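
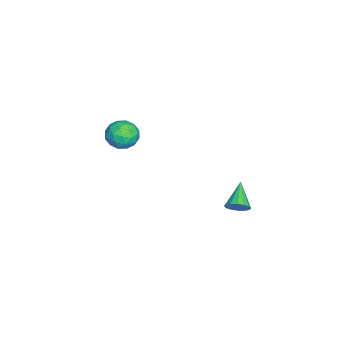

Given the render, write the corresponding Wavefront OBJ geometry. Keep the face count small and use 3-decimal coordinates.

v -2.828 -3.179 3.01
v -1.931 -3.396 3.072
v -3.129 -4.564 2.528
v -2.232 -4.781 2.59
v -2.726 -4.631 3.358
v -2.54 -3.775 3.656
v -2.52 -4.185 1.944
v -2.334 -3.329 2.242
v -1.74 -4.017 2.413
v -1.867 -4.293 3.287
v -3.193 -3.667 2.313
v -3.32 -3.943 3.187
v -2.353 -3.166 3.083
v -2.707 -4.794 2.517
v -2.997 -4.706 2.969
v -2.47 -4.834 3.005
v -2.711 -3.389 3.426
v -2.183 -3.516 3.463
v -2.651 -4.242 3.631
v -2.877 -4.444 2.137
v -2.349 -4.571 2.174
v -2.59 -3.126 2.595
v -2.063 -3.254 2.631
v -2.409 -3.718 1.969
v -1.714 -3.659 2.732
v -1.891 -4.473 2.449
v -2.06 -4.122 2.07
v -1.951 -3.619 2.244
v -1.788 -3.821 3.246
v -1.965 -4.635 2.963
v -2.256 -4.547 3.415
v -2.146 -4.044 3.589
v -1.677 -4.186 2.859
v -3.095 -3.325 2.637
v -3.272 -4.139 2.354
v -2.914 -3.916 2.011
v -2.804 -3.413 2.185
v -3.169 -3.487 3.151
v -3.346 -4.301 2.868
v -3.109 -4.341 3.356
v -3 -3.838 3.53
v -3.383 -3.774 2.741
v 3.78 2.582 3.413
v 4.11 2.6 3.937
v 2.52 2.558 4.207
v 4.057 2.908 3.862
v 3.929 3.128 3.666
v 3.762 3.202 3.403
v 3.599 3.11 3.142
v 3.485 2.876 2.954
v 3.45 2.564 2.888
v 3.503 2.257 2.964
v 3.631 2.037 3.159
v 3.798 1.963 3.423
v 3.961 2.055 3.683
v 4.075 2.288 3.872
f 1 38 17
f 38 12 41
f 17 41 6
f 38 41 17
f 1 17 13
f 17 6 18
f 13 18 2
f 17 18 13
f 1 13 22
f 13 2 23
f 22 23 8
f 13 23 22
f 1 22 34
f 22 8 37
f 34 37 11
f 22 37 34
f 1 34 38
f 34 11 42
f 38 42 12
f 34 42 38
f 2 18 29
f 18 6 32
f 29 32 10
f 18 32 29
f 6 41 19
f 41 12 40
f 19 40 5
f 41 40 19
f 12 42 39
f 42 11 35
f 39 35 3
f 42 35 39
f 11 37 36
f 37 8 24
f 36 24 7
f 37 24 36
f 8 23 28
f 23 2 25
f 28 25 9
f 23 25 28
f 4 30 16
f 30 10 31
f 16 31 5
f 30 31 16
f 4 16 14
f 16 5 15
f 14 15 3
f 16 15 14
f 4 14 21
f 14 3 20
f 21 20 7
f 14 20 21
f 4 21 26
f 21 7 27
f 26 27 9
f 21 27 26
f 4 26 30
f 26 9 33
f 30 33 10
f 26 33 30
f 5 31 19
f 31 10 32
f 19 32 6
f 31 32 19
f 3 15 39
f 15 5 40
f 39 40 12
f 15 40 39
f 7 20 36
f 20 3 35
f 36 35 11
f 20 35 36
f 9 27 28
f 27 7 24
f 28 24 8
f 27 24 28
f 10 33 29
f 33 9 25
f 29 25 2
f 33 25 29
f 44 43 46
f 44 46 45
f 46 43 47
f 46 47 45
f 47 43 48
f 47 48 45
f 48 43 49
f 48 49 45
f 49 43 50
f 49 50 45
f 50 43 51
f 50 51 45
f 51 43 52
f 51 52 45
f 52 43 53
f 52 53 45
f 53 43 54
f 53 54 45
f 54 43 55
f 54 55 45
f 55 43 56
f 55 56 45
f 56 43 44
f 56 44 45



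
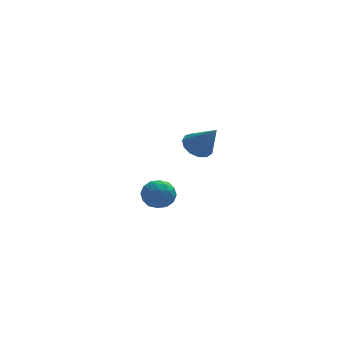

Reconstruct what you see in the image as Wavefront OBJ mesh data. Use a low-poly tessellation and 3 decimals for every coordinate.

v -1.657 2.268 -1.199
v -1.281 2.472 -0.72
v -1.379 1.288 -1
v -1.003 1.492 -0.521
v -1.641 1.532 -0.468
v -1.813 2.137 -0.591
v -0.847 1.623 -1.129
v -1.019 2.228 -1.252
v -0.781 2.073 -0.677
v -1.272 2.017 -0.268
v -1.388 1.743 -1.452
v -1.879 1.687 -1.043
v -1.493 2.456 -0.977
v -1.167 1.304 -0.743
v -1.542 1.327 -0.711
v -1.321 1.447 -0.43
v -1.806 2.259 -0.901
v -1.585 2.379 -0.619
v -1.797 1.827 -0.471
v -1.075 1.381 -1.101
v -0.854 1.501 -0.819
v -1.339 2.313 -1.29
v -1.118 2.433 -1.009
v -0.863 1.933 -1.249
v -0.979 2.341 -0.671
v -0.815 1.765 -0.554
v -0.723 1.842 -0.911
v -0.824 2.198 -0.983
v -1.267 2.308 -0.43
v -1.104 1.732 -0.313
v -1.479 1.756 -0.282
v -1.58 2.112 -0.354
v -0.973 2.074 -0.405
v -1.556 2.028 -1.407
v -1.393 1.452 -1.29
v -1.08 1.648 -1.366
v -1.181 2.004 -1.438
v -1.845 1.995 -1.166
v -1.681 1.419 -1.049
v -1.836 1.562 -0.737
v -1.937 1.918 -0.809
v -1.687 1.686 -1.315
v -0.412 -1.499 3.08
v -0.168 -1.86 2.728
v 0.112 -2.041 4
v 0.031 -1.617 2.758
v 0.089 -1.336 2.89
v -0.012 -1.107 3.082
v -0.24 -1.003 3.274
v -0.523 -1.056 3.404
v -0.77 -1.25 3.431
v -0.904 -1.522 3.346
v -0.882 -1.788 3.177
v -0.71 -1.962 2.977
v -0.444 -1.989 2.81
f 1 38 17
f 38 12 41
f 17 41 6
f 38 41 17
f 1 17 13
f 17 6 18
f 13 18 2
f 17 18 13
f 1 13 22
f 13 2 23
f 22 23 8
f 13 23 22
f 1 22 34
f 22 8 37
f 34 37 11
f 22 37 34
f 1 34 38
f 34 11 42
f 38 42 12
f 34 42 38
f 2 18 29
f 18 6 32
f 29 32 10
f 18 32 29
f 6 41 19
f 41 12 40
f 19 40 5
f 41 40 19
f 12 42 39
f 42 11 35
f 39 35 3
f 42 35 39
f 11 37 36
f 37 8 24
f 36 24 7
f 37 24 36
f 8 23 28
f 23 2 25
f 28 25 9
f 23 25 28
f 4 30 16
f 30 10 31
f 16 31 5
f 30 31 16
f 4 16 14
f 16 5 15
f 14 15 3
f 16 15 14
f 4 14 21
f 14 3 20
f 21 20 7
f 14 20 21
f 4 21 26
f 21 7 27
f 26 27 9
f 21 27 26
f 4 26 30
f 26 9 33
f 30 33 10
f 26 33 30
f 5 31 19
f 31 10 32
f 19 32 6
f 31 32 19
f 3 15 39
f 15 5 40
f 39 40 12
f 15 40 39
f 7 20 36
f 20 3 35
f 36 35 11
f 20 35 36
f 9 27 28
f 27 7 24
f 28 24 8
f 27 24 28
f 10 33 29
f 33 9 25
f 29 25 2
f 33 25 29
f 44 43 46
f 44 46 45
f 46 43 47
f 46 47 45
f 47 43 48
f 47 48 45
f 48 43 49
f 48 49 45
f 49 43 50
f 49 50 45
f 50 43 51
f 50 51 45
f 51 43 52
f 51 52 45
f 52 43 53
f 52 53 45
f 53 43 54
f 53 54 45
f 54 43 55
f 54 55 45
f 55 43 44
f 55 44 45



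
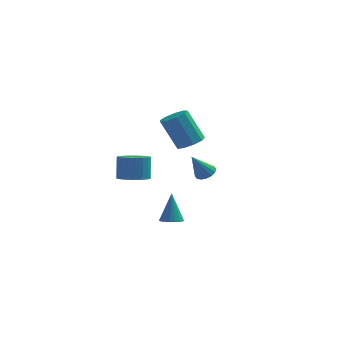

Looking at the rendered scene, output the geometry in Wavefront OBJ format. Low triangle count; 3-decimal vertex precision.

v 1.049 2.992 1.669
v 1.751 2.644 2.068
v 0.734 2.82 4.011
v 0.031 3.168 3.611
v 1.805 3.243 2.042
v 0.788 3.419 3.985
v 1.505 3.725 1.841
v 0.488 3.9 3.784
v 0.991 3.863 1.56
v -0.026 4.039 3.503
v 0.504 3.595 1.329
v -0.513 3.77 3.272
v 0.272 3.044 1.257
v -0.745 3.22 3.2
v 0.403 2.469 1.378
v -0.614 2.645 3.321
v 0.836 2.139 1.635
v -0.181 2.315 3.578
v 1.369 2.208 1.907
v 0.352 2.384 3.85
v 1.29 -3.821 -1.127
v 1.943 -3.899 -1.063
v 1.19 -3.239 0.627
v 1.919 -3.622 -1.157
v 1.77 -3.384 -1.244
v 1.527 -3.232 -1.308
v 1.237 -3.198 -1.337
v 0.957 -3.286 -1.323
v 0.743 -3.481 -1.271
v 0.638 -3.743 -1.19
v 0.662 -4.021 -1.096
v 0.81 -4.258 -1.009
v 1.054 -4.41 -0.945
v 1.344 -4.444 -0.916
v 1.624 -4.356 -0.93
v 1.837 -4.161 -0.982
v 2.853 -2.43 1.964
v 3.256 -2.082 2.301
v 2.207 -2.99 3.316
v 2.996 -1.89 2.256
v 2.698 -1.843 2.132
v 2.441 -1.954 1.964
v 2.295 -2.192 1.796
v 2.299 -2.494 1.672
v 2.451 -2.779 1.627
v 2.711 -2.97 1.672
v 3.009 -3.017 1.796
v 3.266 -2.907 1.964
v 3.412 -2.669 2.132
v 3.408 -2.367 2.256
v -0.653 -4.2 2.029
v 0.163 -4.545 2.19
v 0.088 -4.086 3.552
v -0.727 -3.74 3.391
v 0.245 -4.221 2.085
v 0.171 -3.761 3.448
v 0.191 -3.893 1.971
v 0.117 -3.433 3.334
v 0.009 -3.611 1.867
v -0.066 -3.152 3.229
v -0.274 -3.42 1.786
v -0.349 -2.961 3.149
v -0.615 -3.347 1.743
v -0.69 -2.888 3.106
v -0.962 -3.404 1.743
v -1.036 -2.945 3.106
v -1.261 -3.582 1.787
v -1.336 -3.123 3.15
v -1.468 -3.854 1.868
v -1.543 -3.395 3.23
v -1.551 -4.179 1.972
v -1.625 -3.719 3.335
v -1.497 -4.507 2.086
v -1.571 -4.047 3.449
v -1.314 -4.788 2.191
v -1.389 -4.329 3.553
v -1.031 -4.979 2.271
v -1.106 -4.52 3.634
v -0.69 -5.052 2.314
v -0.765 -4.593 3.677
v -0.344 -4.995 2.314
v -0.418 -4.536 3.677
v -0.044 -4.817 2.27
v -0.119 -4.358 3.633
f 2 1 5
f 2 5 3
f 3 5 6
f 3 6 4
f 5 1 7
f 5 7 6
f 6 7 8
f 6 8 4
f 7 1 9
f 7 9 8
f 8 9 10
f 8 10 4
f 9 1 11
f 9 11 10
f 10 11 12
f 10 12 4
f 11 1 13
f 11 13 12
f 12 13 14
f 12 14 4
f 13 1 15
f 13 15 14
f 14 15 16
f 14 16 4
f 15 1 17
f 15 17 16
f 16 17 18
f 16 18 4
f 17 1 19
f 17 19 18
f 18 19 20
f 18 20 4
f 19 1 2
f 19 2 20
f 20 2 3
f 20 3 4
f 22 21 24
f 22 24 23
f 24 21 25
f 24 25 23
f 25 21 26
f 25 26 23
f 26 21 27
f 26 27 23
f 27 21 28
f 27 28 23
f 28 21 29
f 28 29 23
f 29 21 30
f 29 30 23
f 30 21 31
f 30 31 23
f 31 21 32
f 31 32 23
f 32 21 33
f 32 33 23
f 33 21 34
f 33 34 23
f 34 21 35
f 34 35 23
f 35 21 36
f 35 36 23
f 36 21 22
f 36 22 23
f 38 37 40
f 38 40 39
f 40 37 41
f 40 41 39
f 41 37 42
f 41 42 39
f 42 37 43
f 42 43 39
f 43 37 44
f 43 44 39
f 44 37 45
f 44 45 39
f 45 37 46
f 45 46 39
f 46 37 47
f 46 47 39
f 47 37 48
f 47 48 39
f 48 37 49
f 48 49 39
f 49 37 50
f 49 50 39
f 50 37 38
f 50 38 39
f 52 51 55
f 52 55 53
f 53 55 56
f 53 56 54
f 55 51 57
f 55 57 56
f 56 57 58
f 56 58 54
f 57 51 59
f 57 59 58
f 58 59 60
f 58 60 54
f 59 51 61
f 59 61 60
f 60 61 62
f 60 62 54
f 61 51 63
f 61 63 62
f 62 63 64
f 62 64 54
f 63 51 65
f 63 65 64
f 64 65 66
f 64 66 54
f 65 51 67
f 65 67 66
f 66 67 68
f 66 68 54
f 67 51 69
f 67 69 68
f 68 69 70
f 68 70 54
f 69 51 71
f 69 71 70
f 70 71 72
f 70 72 54
f 71 51 73
f 71 73 72
f 72 73 74
f 72 74 54
f 73 51 75
f 73 75 74
f 74 75 76
f 74 76 54
f 75 51 77
f 75 77 76
f 76 77 78
f 76 78 54
f 77 51 79
f 77 79 78
f 78 79 80
f 78 80 54
f 79 51 81
f 79 81 80
f 80 81 82
f 80 82 54
f 81 51 83
f 81 83 82
f 82 83 84
f 82 84 54
f 83 51 52
f 83 52 84
f 84 52 53
f 84 53 54



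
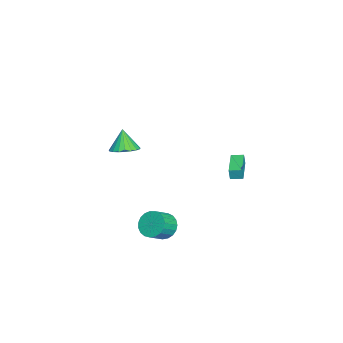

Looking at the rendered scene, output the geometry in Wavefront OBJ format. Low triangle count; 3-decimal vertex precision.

v 3.482 -0.614 -4.067
v 3.972 0.21 -4.02
v 4.868 -0.362 -3.326
v 4.378 -1.186 -3.373
v 3.738 0.235 -3.698
v 4.634 -0.338 -3.004
v 3.46 0.112 -3.439
v 4.356 -0.461 -2.745
v 3.185 -0.136 -3.289
v 4.081 -0.709 -2.595
v 2.962 -0.466 -3.274
v 3.858 -1.039 -2.58
v 2.828 -0.822 -3.395
v 3.725 -1.395 -2.701
v 2.808 -1.142 -3.633
v 3.704 -1.715 -2.939
v 2.904 -1.371 -3.946
v 3.8 -1.944 -3.252
v 3.1 -1.468 -4.28
v 3.996 -2.041 -3.586
v 3.362 -1.418 -4.577
v 4.258 -1.991 -3.883
v 3.645 -1.229 -4.786
v 4.541 -1.802 -4.092
v 3.899 -0.933 -4.87
v 4.796 -1.506 -4.176
v 4.082 -0.582 -4.816
v 4.978 -1.155 -4.122
v 4.16 -0.237 -4.632
v 5.057 -0.81 -3.938
v 4.122 0.044 -4.35
v 5.018 -0.529 -3.657
v 1.987 -3.265 1.335
v 2.493 -4.056 1.383
v 1.493 -3.495 2.765
v 2.747 -3.789 1.514
v 2.87 -3.432 1.614
v 2.84 -3.046 1.665
v 2.662 -2.697 1.66
v 2.368 -2.447 1.598
v 2.008 -2.338 1.491
v 1.645 -2.39 1.357
v 1.341 -2.593 1.219
v 1.148 -2.912 1.102
v 1.101 -3.292 1.024
v 1.207 -3.668 1
v 1.448 -3.974 1.035
v 1.782 -4.157 1.121
v 2.152 -4.186 1.244
v -4.948 2.059 -3.448
v -4.854 1.982 -2.648
v -5.016 2.872 -3.362
v -4.922 2.795 -2.561
v -2.998 2.245 -3.659
v -2.904 2.168 -2.858
v -3.066 3.058 -3.572
v -2.972 2.981 -2.772
f 2 1 5
f 2 5 3
f 3 5 6
f 3 6 4
f 5 1 7
f 5 7 6
f 6 7 8
f 6 8 4
f 7 1 9
f 7 9 8
f 8 9 10
f 8 10 4
f 9 1 11
f 9 11 10
f 10 11 12
f 10 12 4
f 11 1 13
f 11 13 12
f 12 13 14
f 12 14 4
f 13 1 15
f 13 15 14
f 14 15 16
f 14 16 4
f 15 1 17
f 15 17 16
f 16 17 18
f 16 18 4
f 17 1 19
f 17 19 18
f 18 19 20
f 18 20 4
f 19 1 21
f 19 21 20
f 20 21 22
f 20 22 4
f 21 1 23
f 21 23 22
f 22 23 24
f 22 24 4
f 23 1 25
f 23 25 24
f 24 25 26
f 24 26 4
f 25 1 27
f 25 27 26
f 26 27 28
f 26 28 4
f 27 1 29
f 27 29 28
f 28 29 30
f 28 30 4
f 29 1 31
f 29 31 30
f 30 31 32
f 30 32 4
f 31 1 2
f 31 2 32
f 32 2 3
f 32 3 4
f 34 33 36
f 34 36 35
f 36 33 37
f 36 37 35
f 37 33 38
f 37 38 35
f 38 33 39
f 38 39 35
f 39 33 40
f 39 40 35
f 40 33 41
f 40 41 35
f 41 33 42
f 41 42 35
f 42 33 43
f 42 43 35
f 43 33 44
f 43 44 35
f 44 33 45
f 44 45 35
f 45 33 46
f 45 46 35
f 46 33 47
f 46 47 35
f 47 33 48
f 47 48 35
f 48 33 49
f 48 49 35
f 49 33 34
f 49 34 35
f 51 53 50
f 54 51 50
f 50 53 52
f 52 54 50
f 51 57 53
f 55 51 54
f 55 57 51
f 53 57 52
f 56 54 52
f 52 57 56
f 56 55 54
f 57 55 56



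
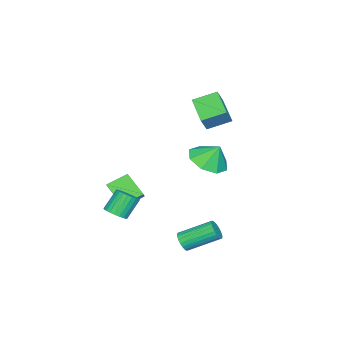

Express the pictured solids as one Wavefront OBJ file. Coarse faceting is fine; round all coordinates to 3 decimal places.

v -4.013 0.561 1.384
v -3.466 0.528 2.221
v -4.707 1.582 1.879
v -4.161 1.549 2.715
v -2.939 1.611 0.725
v -2.393 1.578 1.561
v -3.634 2.632 1.219
v -3.087 2.599 2.056
v -0.673 -1.748 -4.51
v -0.982 -2.792 -3.552
v -1.483 -1.022 -3.981
v -1.792 -2.065 -3.023
v 0.252 -1.295 -3.717
v -0.057 -2.338 -2.759
v -0.558 -0.568 -3.188
v -0.867 -1.612 -2.23
v 2.753 3.312 -3.451
v 3.153 3.297 -3.073
v 2.426 4.673 -2.251
v 2.027 4.688 -2.629
v 3.241 3.438 -3.231
v 2.515 4.814 -2.409
v 3.245 3.556 -3.426
v 2.519 4.933 -2.604
v 3.164 3.633 -3.626
v 2.438 5.009 -2.804
v 3.012 3.654 -3.795
v 2.286 5.03 -2.973
v 2.815 3.616 -3.905
v 2.089 4.992 -3.083
v 2.608 3.525 -3.937
v 1.881 4.901 -3.115
v 2.425 3.397 -3.884
v 1.699 4.774 -3.062
v 2.299 3.255 -3.757
v 1.573 4.631 -2.935
v 2.252 3.122 -3.577
v 1.526 4.499 -2.754
v 2.292 3.023 -3.375
v 1.565 4.399 -2.553
v 2.411 2.973 -3.186
v 1.685 4.349 -2.364
v 2.589 2.982 -3.043
v 1.863 4.358 -2.221
v 2.796 3.047 -2.971
v 2.07 4.424 -2.149
v 2.995 3.159 -2.981
v 2.269 4.535 -2.159
v 2.682 -0.265 -2.665
v 3.185 -0.243 -2.304
v 2.462 0.046 -1.314
v 1.958 0.025 -1.675
v 3.172 -0.014 -2.38
v 2.449 0.276 -1.39
v 3.084 0.177 -2.5
v 2.361 0.466 -1.51
v 2.935 0.301 -2.645
v 2.212 0.59 -1.655
v 2.748 0.338 -2.793
v 2.024 0.628 -1.803
v 2.55 0.284 -2.922
v 1.827 0.574 -1.931
v 2.372 0.146 -3.011
v 1.649 0.436 -2.021
v 2.242 -0.054 -3.048
v 1.519 0.235 -2.058
v 2.178 -0.286 -3.026
v 1.455 0.003 -2.036
v 2.191 -0.516 -2.95
v 1.468 -0.226 -1.96
v 2.279 -0.706 -2.83
v 1.556 -0.417 -1.84
v 2.428 -0.83 -2.685
v 1.705 -0.541 -1.695
v 2.616 -0.868 -2.537
v 1.892 -0.578 -1.547
v 2.813 -0.814 -2.409
v 2.09 -0.524 -1.418
v 2.991 -0.676 -2.319
v 2.268 -0.386 -1.329
v 3.121 -0.475 -2.282
v 2.398 -0.186 -1.292
v 0.042 3.207 0.571
v 1.087 3.386 0.558
v -0.042 3.773 1.569
v 0.667 3.974 0.19
v -0.119 4.113 0.044
v -0.81 3.722 0.208
v -1.003 3.029 0.584
v -0.583 2.441 0.952
v 0.203 2.302 1.098
v 0.895 2.693 0.934
f 2 4 1
f 5 2 1
f 1 4 3
f 3 5 1
f 2 8 4
f 6 2 5
f 6 8 2
f 4 8 3
f 7 5 3
f 3 8 7
f 7 6 5
f 8 6 7
f 10 12 9
f 13 10 9
f 9 12 11
f 11 13 9
f 10 16 12
f 14 10 13
f 14 16 10
f 12 16 11
f 15 13 11
f 11 16 15
f 15 14 13
f 16 14 15
f 18 17 21
f 18 21 19
f 19 21 22
f 19 22 20
f 21 17 23
f 21 23 22
f 22 23 24
f 22 24 20
f 23 17 25
f 23 25 24
f 24 25 26
f 24 26 20
f 25 17 27
f 25 27 26
f 26 27 28
f 26 28 20
f 27 17 29
f 27 29 28
f 28 29 30
f 28 30 20
f 29 17 31
f 29 31 30
f 30 31 32
f 30 32 20
f 31 17 33
f 31 33 32
f 32 33 34
f 32 34 20
f 33 17 35
f 33 35 34
f 34 35 36
f 34 36 20
f 35 17 37
f 35 37 36
f 36 37 38
f 36 38 20
f 37 17 39
f 37 39 38
f 38 39 40
f 38 40 20
f 39 17 41
f 39 41 40
f 40 41 42
f 40 42 20
f 41 17 43
f 41 43 42
f 42 43 44
f 42 44 20
f 43 17 45
f 43 45 44
f 44 45 46
f 44 46 20
f 45 17 47
f 45 47 46
f 46 47 48
f 46 48 20
f 47 17 18
f 47 18 48
f 48 18 19
f 48 19 20
f 50 49 53
f 50 53 51
f 51 53 54
f 51 54 52
f 53 49 55
f 53 55 54
f 54 55 56
f 54 56 52
f 55 49 57
f 55 57 56
f 56 57 58
f 56 58 52
f 57 49 59
f 57 59 58
f 58 59 60
f 58 60 52
f 59 49 61
f 59 61 60
f 60 61 62
f 60 62 52
f 61 49 63
f 61 63 62
f 62 63 64
f 62 64 52
f 63 49 65
f 63 65 64
f 64 65 66
f 64 66 52
f 65 49 67
f 65 67 66
f 66 67 68
f 66 68 52
f 67 49 69
f 67 69 68
f 68 69 70
f 68 70 52
f 69 49 71
f 69 71 70
f 70 71 72
f 70 72 52
f 71 49 73
f 71 73 72
f 72 73 74
f 72 74 52
f 73 49 75
f 73 75 74
f 74 75 76
f 74 76 52
f 75 49 77
f 75 77 76
f 76 77 78
f 76 78 52
f 77 49 79
f 77 79 78
f 78 79 80
f 78 80 52
f 79 49 81
f 79 81 80
f 80 81 82
f 80 82 52
f 81 49 50
f 81 50 82
f 82 50 51
f 82 51 52
f 84 83 86
f 84 86 85
f 86 83 87
f 86 87 85
f 87 83 88
f 87 88 85
f 88 83 89
f 88 89 85
f 89 83 90
f 89 90 85
f 90 83 91
f 90 91 85
f 91 83 92
f 91 92 85
f 92 83 84
f 92 84 85



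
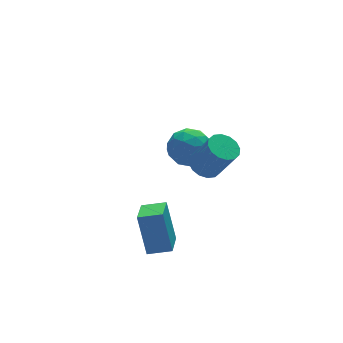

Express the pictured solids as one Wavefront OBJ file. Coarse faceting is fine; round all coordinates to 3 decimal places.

v -3.819 -4.129 -3.772
v -3.893 -3.288 -1.763
v -4.848 -3.592 -4.035
v -4.922 -2.751 -2.025
v -2.998 -2.809 -4.295
v -3.072 -1.968 -2.285
v -4.027 -2.272 -4.557
v -4.101 -1.431 -2.548
v -0.893 -1.533 -0.736
v -0.136 -1.668 -1.048
v 0.43 -2.462 0.663
v -0.327 -2.327 0.976
v -0.116 -1.276 -0.873
v 0.45 -2.07 0.839
v -0.304 -0.953 -0.661
v 0.262 -1.747 1.051
v -0.65 -0.785 -0.469
v -0.084 -1.58 1.242
v -1.061 -0.818 -0.349
v -0.495 -1.612 1.363
v -1.427 -1.043 -0.332
v -0.861 -1.837 1.38
v -1.65 -1.398 -0.423
v -1.084 -2.192 1.288
v -1.67 -1.79 -0.599
v -1.104 -2.584 1.113
v -1.482 -2.113 -0.811
v -0.916 -2.907 0.901
v -1.136 -2.28 -1.002
v -0.57 -3.075 0.709
v -0.725 -2.248 -1.123
v -0.159 -3.042 0.589
v -0.359 -2.023 -1.14
v 0.207 -2.817 0.572
v 0.49 3.446 -3.788
v 1.111 2.437 -3.878
v -0.391 2.763 -2.222
v 0.23 1.754 -2.312
v 0.778 2.765 -2.013
v 1.323 3.187 -2.981
v -0.603 2.013 -3.119
v -0.058 2.435 -4.087
v 0.436 1.552 -3.465
v 1.289 2.016 -2.781
v -0.569 3.184 -3.319
v 0.284 3.648 -2.635
v 0.878 3.001 -3.97
v -0.158 2.199 -2.13
v 0.164 2.793 -1.954
v 0.529 2.2 -2.007
v 1.003 3.442 -3.443
v 1.368 2.849 -3.496
v 1.172 3.042 -2.4
v -0.648 2.351 -2.604
v -0.283 1.758 -2.657
v 0.191 3 -4.093
v 0.556 2.407 -4.146
v -0.452 2.158 -3.7
v 0.846 1.888 -3.78
v 0.328 1.487 -2.86
v -0.162 1.639 -3.334
v 0.159 1.887 -3.903
v 1.348 2.161 -3.379
v 0.83 1.76 -2.458
v 1.152 2.354 -2.283
v 1.472 2.602 -2.852
v 0.951 1.64 -3.136
v -0.11 3.44 -3.642
v -0.628 3.039 -2.721
v -0.752 2.598 -3.248
v -0.432 2.846 -3.817
v 0.392 3.713 -3.24
v -0.126 3.312 -2.32
v 0.561 3.313 -2.197
v 0.882 3.561 -2.766
v -0.231 3.56 -2.964
f 2 4 1
f 5 2 1
f 1 4 3
f 3 5 1
f 2 8 4
f 6 2 5
f 6 8 2
f 4 8 3
f 7 5 3
f 3 8 7
f 7 6 5
f 8 6 7
f 10 9 13
f 10 13 11
f 11 13 14
f 11 14 12
f 13 9 15
f 13 15 14
f 14 15 16
f 14 16 12
f 15 9 17
f 15 17 16
f 16 17 18
f 16 18 12
f 17 9 19
f 17 19 18
f 18 19 20
f 18 20 12
f 19 9 21
f 19 21 20
f 20 21 22
f 20 22 12
f 21 9 23
f 21 23 22
f 22 23 24
f 22 24 12
f 23 9 25
f 23 25 24
f 24 25 26
f 24 26 12
f 25 9 27
f 25 27 26
f 26 27 28
f 26 28 12
f 27 9 29
f 27 29 28
f 28 29 30
f 28 30 12
f 29 9 31
f 29 31 30
f 30 31 32
f 30 32 12
f 31 9 33
f 31 33 32
f 32 33 34
f 32 34 12
f 33 9 10
f 33 10 34
f 34 10 11
f 34 11 12
f 35 72 51
f 72 46 75
f 51 75 40
f 72 75 51
f 35 51 47
f 51 40 52
f 47 52 36
f 51 52 47
f 35 47 56
f 47 36 57
f 56 57 42
f 47 57 56
f 35 56 68
f 56 42 71
f 68 71 45
f 56 71 68
f 35 68 72
f 68 45 76
f 72 76 46
f 68 76 72
f 36 52 63
f 52 40 66
f 63 66 44
f 52 66 63
f 40 75 53
f 75 46 74
f 53 74 39
f 75 74 53
f 46 76 73
f 76 45 69
f 73 69 37
f 76 69 73
f 45 71 70
f 71 42 58
f 70 58 41
f 71 58 70
f 42 57 62
f 57 36 59
f 62 59 43
f 57 59 62
f 38 64 50
f 64 44 65
f 50 65 39
f 64 65 50
f 38 50 48
f 50 39 49
f 48 49 37
f 50 49 48
f 38 48 55
f 48 37 54
f 55 54 41
f 48 54 55
f 38 55 60
f 55 41 61
f 60 61 43
f 55 61 60
f 38 60 64
f 60 43 67
f 64 67 44
f 60 67 64
f 39 65 53
f 65 44 66
f 53 66 40
f 65 66 53
f 37 49 73
f 49 39 74
f 73 74 46
f 49 74 73
f 41 54 70
f 54 37 69
f 70 69 45
f 54 69 70
f 43 61 62
f 61 41 58
f 62 58 42
f 61 58 62
f 44 67 63
f 67 43 59
f 63 59 36
f 67 59 63



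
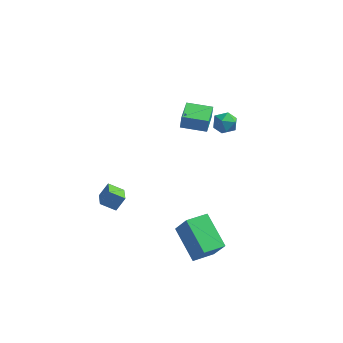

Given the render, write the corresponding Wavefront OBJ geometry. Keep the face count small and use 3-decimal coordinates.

v -1 1.958 -0.322
v -0.943 2.058 0.51
v -1.21 3.475 -0.489
v -1.153 3.575 0.344
v 0.453 2.145 -0.444
v 0.51 2.245 0.389
v 0.243 3.662 -0.61
v 0.3 3.762 0.222
v 1.189 1.088 1.462
v 1.844 1.383 1.257
v 1.736 0.497 2.363
v 2.391 0.792 2.158
v 1.863 1.227 2.455
v 1.524 1.592 1.899
v 2.056 0.288 1.721
v 1.717 0.653 1.165
v 2.379 0.888 1.417
v 2.26 1.469 1.871
v 1.32 0.411 1.749
v 1.201 0.992 2.203
v -3.72 -3.216 -2.986
v -3.34 -2.81 -2.215
v -4.119 -2.28 -3.282
v -3.74 -1.874 -2.511
v -2.9 -3.026 -3.489
v -2.521 -2.62 -2.718
v -3.3 -2.09 -3.785
v -2.92 -1.684 -3.014
v 1.857 -4.724 -4.631
v 0.49 -3.438 -3.582
v 2.673 -3.704 -4.818
v 1.305 -2.418 -3.77
v 2.555 -5.042 -3.33
v 1.187 -3.756 -2.282
v 3.37 -4.022 -3.518
v 2.003 -2.736 -2.469
f 2 4 1
f 5 2 1
f 1 4 3
f 3 5 1
f 2 8 4
f 6 2 5
f 6 8 2
f 4 8 3
f 7 5 3
f 3 8 7
f 7 6 5
f 8 6 7
f 9 20 14
f 9 14 10
f 9 10 16
f 9 16 19
f 9 19 20
f 10 14 18
f 14 20 13
f 20 19 11
f 19 16 15
f 16 10 17
f 12 18 13
f 12 13 11
f 12 11 15
f 12 15 17
f 12 17 18
f 13 18 14
f 11 13 20
f 15 11 19
f 17 15 16
f 18 17 10
f 22 24 21
f 25 22 21
f 21 24 23
f 23 25 21
f 22 28 24
f 26 22 25
f 26 28 22
f 24 28 23
f 27 25 23
f 23 28 27
f 27 26 25
f 28 26 27
f 30 32 29
f 33 30 29
f 29 32 31
f 31 33 29
f 30 36 32
f 34 30 33
f 34 36 30
f 32 36 31
f 35 33 31
f 31 36 35
f 35 34 33
f 36 34 35



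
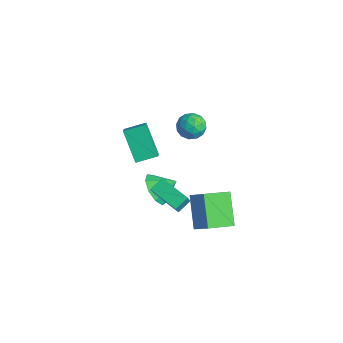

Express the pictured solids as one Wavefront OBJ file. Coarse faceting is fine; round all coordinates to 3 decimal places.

v 0.827 -1.682 -2.456
v 1.829 -1.503 -1.51
v 1.014 -0.239 -2.927
v 2.016 -0.059 -1.981
v 2.164 -2.281 -3.759
v 3.166 -2.101 -2.813
v 2.351 -0.837 -4.23
v 3.353 -0.658 -3.284
v 1.674 -4.301 0.112
v 1.989 -4.654 0.889
v 1.561 -3.561 0.494
v 1.876 -3.915 1.271
v 3.224 -3.845 -0.311
v 3.539 -4.199 0.466
v 3.111 -3.106 0.071
v 3.426 -3.459 0.848
v 0.283 -3.309 -1.506
v 1.094 -3.848 -1.395
v 0.777 -2.431 -0.854
v 1.144 -3.468 -1.945
v 0.791 -3.014 -2.29
v 0.2 -2.698 -2.267
v -0.352 -2.668 -1.888
v -0.607 -2.938 -1.33
v -0.446 -3.382 -0.854
v 0.056 -3.791 -0.683
v 0.664 -3.975 -0.897
v -2.855 1.428 -1.668
v -2.252 1.23 -1.115
v -3.528 0.29 -1.345
v -2.925 0.092 -0.792
v -3.434 0.745 -0.643
v -3.018 1.449 -0.843
v -2.762 0.071 -1.617
v -2.346 0.775 -1.817
v -2.196 0.391 -1.084
v -2.61 0.807 -0.482
v -3.17 0.713 -1.978
v -3.584 1.129 -1.376
v -2.494 1.429 -1.42
v -3.286 0.091 -1.04
v -3.584 0.475 -0.952
v -3.23 0.359 -0.628
v -2.944 1.558 -1.26
v -2.59 1.441 -0.935
v -3.285 1.156 -0.658
v -3.19 0.079 -1.525
v -2.836 -0.038 -1.2
v -2.55 1.161 -1.832
v -2.196 1.045 -1.508
v -2.495 0.364 -1.802
v -2.107 0.819 -1.077
v -2.503 0.15 -0.886
v -2.407 0.138 -1.371
v -2.162 0.552 -1.489
v -2.351 1.064 -0.723
v -2.746 0.395 -0.533
v -3.045 0.779 -0.445
v -2.801 1.193 -0.563
v -2.317 0.571 -0.704
v -3.034 1.125 -1.927
v -3.429 0.456 -1.737
v -2.979 0.327 -1.897
v -2.735 0.741 -2.015
v -3.277 1.37 -1.574
v -3.673 0.701 -1.383
v -3.618 0.968 -0.971
v -3.373 1.382 -1.089
v -3.463 0.949 -1.756
v -4.883 -2.098 -1.668
v -4.203 -2.538 -1.016
v -4.47 -0.994 -1.354
v -3.79 -1.434 -0.702
v -3.53 -2.186 -3.138
v -2.85 -2.626 -2.486
v -3.117 -1.082 -2.824
v -2.437 -1.522 -2.172
f 2 4 1
f 5 2 1
f 1 4 3
f 3 5 1
f 2 8 4
f 6 2 5
f 6 8 2
f 4 8 3
f 7 5 3
f 3 8 7
f 7 6 5
f 8 6 7
f 10 12 9
f 13 10 9
f 9 12 11
f 11 13 9
f 10 16 12
f 14 10 13
f 14 16 10
f 12 16 11
f 15 13 11
f 11 16 15
f 15 14 13
f 16 14 15
f 18 17 20
f 18 20 19
f 20 17 21
f 20 21 19
f 21 17 22
f 21 22 19
f 22 17 23
f 22 23 19
f 23 17 24
f 23 24 19
f 24 17 25
f 24 25 19
f 25 17 26
f 25 26 19
f 26 17 27
f 26 27 19
f 27 17 18
f 27 18 19
f 28 65 44
f 65 39 68
f 44 68 33
f 65 68 44
f 28 44 40
f 44 33 45
f 40 45 29
f 44 45 40
f 28 40 49
f 40 29 50
f 49 50 35
f 40 50 49
f 28 49 61
f 49 35 64
f 61 64 38
f 49 64 61
f 28 61 65
f 61 38 69
f 65 69 39
f 61 69 65
f 29 45 56
f 45 33 59
f 56 59 37
f 45 59 56
f 33 68 46
f 68 39 67
f 46 67 32
f 68 67 46
f 39 69 66
f 69 38 62
f 66 62 30
f 69 62 66
f 38 64 63
f 64 35 51
f 63 51 34
f 64 51 63
f 35 50 55
f 50 29 52
f 55 52 36
f 50 52 55
f 31 57 43
f 57 37 58
f 43 58 32
f 57 58 43
f 31 43 41
f 43 32 42
f 41 42 30
f 43 42 41
f 31 41 48
f 41 30 47
f 48 47 34
f 41 47 48
f 31 48 53
f 48 34 54
f 53 54 36
f 48 54 53
f 31 53 57
f 53 36 60
f 57 60 37
f 53 60 57
f 32 58 46
f 58 37 59
f 46 59 33
f 58 59 46
f 30 42 66
f 42 32 67
f 66 67 39
f 42 67 66
f 34 47 63
f 47 30 62
f 63 62 38
f 47 62 63
f 36 54 55
f 54 34 51
f 55 51 35
f 54 51 55
f 37 60 56
f 60 36 52
f 56 52 29
f 60 52 56
f 71 73 70
f 74 71 70
f 70 73 72
f 72 74 70
f 71 77 73
f 75 71 74
f 75 77 71
f 73 77 72
f 76 74 72
f 72 77 76
f 76 75 74
f 77 75 76



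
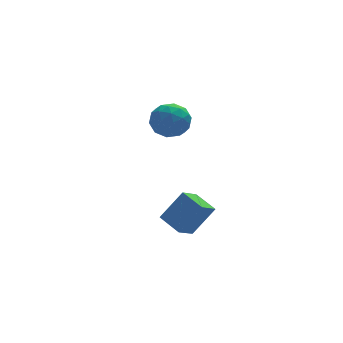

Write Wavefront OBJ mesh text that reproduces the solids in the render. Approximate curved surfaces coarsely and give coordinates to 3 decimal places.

v 1.565 -1.952 -1.824
v 2.406 -1.909 -0.744
v 1.144 -1.083 -1.53
v 1.985 -1.04 -0.45
v 2.215 -1.46 -2.35
v 3.056 -1.417 -1.27
v 1.794 -0.591 -2.056
v 2.635 -0.548 -0.976
v 2.232 3.571 0.261
v 2.955 3.971 0.349
v 2.725 2.529 0.951
v 3.448 2.929 1.039
v 2.771 3.202 1.436
v 2.467 3.847 1.009
v 3.213 2.653 0.291
v 2.909 3.298 -0.136
v 3.562 3.404 0.368
v 3.288 3.743 1.075
v 2.392 2.757 0.225
v 2.118 3.096 0.932
v 2.551 3.863 0.244
v 3.129 2.637 1.056
v 2.732 2.798 1.289
v 3.157 3.033 1.341
v 2.263 3.79 0.632
v 2.688 4.025 0.684
v 2.58 3.573 1.323
v 2.992 2.475 0.616
v 3.417 2.71 0.668
v 2.523 3.467 -0.041
v 2.948 3.702 0.011
v 3.1 2.927 -0.023
v 3.332 3.764 0.307
v 3.621 3.151 0.713
v 3.484 2.99 0.273
v 3.305 3.368 0.022
v 3.171 3.964 0.723
v 3.461 3.351 1.128
v 3.063 3.512 1.361
v 2.884 3.89 1.11
v 3.528 3.63 0.734
v 2.219 3.149 0.172
v 2.509 2.536 0.577
v 2.796 2.61 0.19
v 2.617 2.988 -0.061
v 2.059 3.349 0.587
v 2.348 2.736 0.993
v 2.375 3.132 1.278
v 2.196 3.51 1.027
v 2.152 2.87 0.566
f 2 4 1
f 5 2 1
f 1 4 3
f 3 5 1
f 2 8 4
f 6 2 5
f 6 8 2
f 4 8 3
f 7 5 3
f 3 8 7
f 7 6 5
f 8 6 7
f 9 46 25
f 46 20 49
f 25 49 14
f 46 49 25
f 9 25 21
f 25 14 26
f 21 26 10
f 25 26 21
f 9 21 30
f 21 10 31
f 30 31 16
f 21 31 30
f 9 30 42
f 30 16 45
f 42 45 19
f 30 45 42
f 9 42 46
f 42 19 50
f 46 50 20
f 42 50 46
f 10 26 37
f 26 14 40
f 37 40 18
f 26 40 37
f 14 49 27
f 49 20 48
f 27 48 13
f 49 48 27
f 20 50 47
f 50 19 43
f 47 43 11
f 50 43 47
f 19 45 44
f 45 16 32
f 44 32 15
f 45 32 44
f 16 31 36
f 31 10 33
f 36 33 17
f 31 33 36
f 12 38 24
f 38 18 39
f 24 39 13
f 38 39 24
f 12 24 22
f 24 13 23
f 22 23 11
f 24 23 22
f 12 22 29
f 22 11 28
f 29 28 15
f 22 28 29
f 12 29 34
f 29 15 35
f 34 35 17
f 29 35 34
f 12 34 38
f 34 17 41
f 38 41 18
f 34 41 38
f 13 39 27
f 39 18 40
f 27 40 14
f 39 40 27
f 11 23 47
f 23 13 48
f 47 48 20
f 23 48 47
f 15 28 44
f 28 11 43
f 44 43 19
f 28 43 44
f 17 35 36
f 35 15 32
f 36 32 16
f 35 32 36
f 18 41 37
f 41 17 33
f 37 33 10
f 41 33 37



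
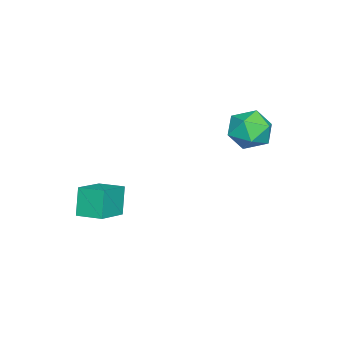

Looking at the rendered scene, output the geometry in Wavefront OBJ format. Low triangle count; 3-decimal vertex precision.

v -0.691 -1.088 -3.221
v -1.202 -1.166 -2.039
v -0.512 -0.023 -3.073
v -1.022 -0.101 -1.891
v 0.682 -1.399 -2.649
v 0.172 -1.477 -1.467
v 0.862 -0.334 -2.501
v 0.351 -0.412 -1.319
v -3.517 4.693 0.757
v -2.861 4.19 0.216
v -4.639 3.61 0.404
v -3.983 3.107 -0.137
v -3.89 3.141 0.846
v -3.196 3.81 1.064
v -4.304 3.99 -0.444
v -3.61 4.659 -0.226
v -3.347 3.756 -0.527
v -3.091 3.231 0.271
v -4.409 4.569 0.349
v -4.153 4.044 1.147
f 2 4 1
f 5 2 1
f 1 4 3
f 3 5 1
f 2 8 4
f 6 2 5
f 6 8 2
f 4 8 3
f 7 5 3
f 3 8 7
f 7 6 5
f 8 6 7
f 9 20 14
f 9 14 10
f 9 10 16
f 9 16 19
f 9 19 20
f 10 14 18
f 14 20 13
f 20 19 11
f 19 16 15
f 16 10 17
f 12 18 13
f 12 13 11
f 12 11 15
f 12 15 17
f 12 17 18
f 13 18 14
f 11 13 20
f 15 11 19
f 17 15 16
f 18 17 10



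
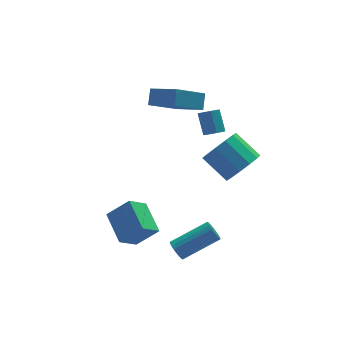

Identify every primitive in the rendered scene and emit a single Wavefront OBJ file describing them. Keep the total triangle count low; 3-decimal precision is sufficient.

v 1.503 -1.412 2.228
v 2.059 -1.708 3.056
v 1.273 -0.605 3.979
v 0.717 -0.308 3.152
v 2.362 -1.278 2.799
v 1.576 -0.174 3.723
v 2.392 -0.889 2.361
v 1.606 0.214 3.285
v 2.14 -0.667 1.881
v 1.354 0.437 2.805
v 1.686 -0.681 1.511
v 0.9 0.422 2.435
v 1.174 -0.927 1.369
v 0.387 0.176 2.293
v 0.766 -1.327 1.5
v -0.02 -0.224 2.423
v 0.592 -1.754 1.862
v -0.194 -0.65 2.785
v 0.708 -2.072 2.34
v -0.079 -0.969 3.264
v 1.076 -2.181 2.783
v 0.289 -1.077 3.707
v 1.579 -2.045 3.05
v 0.793 -0.941 3.973
v 1.446 2.416 1.625
v 1.985 2.399 1.647
v 1.974 3.228 2.596
v 1.434 3.244 2.575
v 1.846 2.691 1.39
v 1.834 3.52 2.339
v 1.472 2.822 1.271
v 1.461 3.651 2.22
v 1.083 2.715 1.36
v 1.072 3.544 2.309
v 0.906 2.432 1.604
v 0.895 3.261 2.553
v 1.046 2.14 1.861
v 1.034 2.969 2.81
v 1.419 2.009 1.98
v 1.408 2.838 2.929
v 1.808 2.116 1.891
v 1.797 2.945 2.84
v -3.425 -0.801 -2.581
v -4.345 -1.192 -1.749
v -3.555 0.829 -1.958
v -4.474 0.438 -1.126
v -2.406 -1.098 -1.594
v -3.325 -1.489 -0.762
v -2.535 0.532 -0.971
v -3.455 0.141 -0.139
v -1.528 3.32 3.763
v -1.241 3.897 4.434
v 0.014 3.786 2.701
v 0.301 4.363 3.372
v -0.641 2.037 4.488
v -0.354 2.614 5.159
v 0.901 2.503 3.426
v 1.188 3.08 4.097
v -2.072 -2.588 -1.775
v -1.84 -2.393 -2.234
v -0.036 -2.356 -1.304
v -0.268 -2.552 -0.845
v -1.9 -2.201 -2.125
v -0.095 -2.164 -1.195
v -1.989 -2.076 -1.956
v -0.185 -2.039 -1.026
v -2.093 -2.039 -1.756
v -0.289 -2.002 -0.826
v -2.194 -2.098 -1.559
v -0.389 -2.061 -0.629
v -2.273 -2.241 -1.399
v -0.469 -2.204 -0.469
v -2.318 -2.444 -1.304
v -0.513 -2.408 -0.374
v -2.32 -2.673 -1.291
v -0.516 -2.636 -0.361
v -2.279 -2.886 -1.362
v -0.475 -2.85 -0.432
v -2.203 -3.049 -1.504
v -0.399 -3.012 -0.574
v -2.104 -3.131 -1.692
v -0.299 -3.095 -0.762
v -1.999 -3.12 -1.896
v -0.195 -3.083 -0.966
v -1.907 -3.017 -2.078
v -0.103 -2.98 -1.148
v -1.844 -2.84 -2.208
v -0.04 -2.803 -1.278
v -1.82 -2.619 -2.263
v -0.016 -2.582 -1.333
f 2 1 5
f 2 5 3
f 3 5 6
f 3 6 4
f 5 1 7
f 5 7 6
f 6 7 8
f 6 8 4
f 7 1 9
f 7 9 8
f 8 9 10
f 8 10 4
f 9 1 11
f 9 11 10
f 10 11 12
f 10 12 4
f 11 1 13
f 11 13 12
f 12 13 14
f 12 14 4
f 13 1 15
f 13 15 14
f 14 15 16
f 14 16 4
f 15 1 17
f 15 17 16
f 16 17 18
f 16 18 4
f 17 1 19
f 17 19 18
f 18 19 20
f 18 20 4
f 19 1 21
f 19 21 20
f 20 21 22
f 20 22 4
f 21 1 23
f 21 23 22
f 22 23 24
f 22 24 4
f 23 1 2
f 23 2 24
f 24 2 3
f 24 3 4
f 26 25 29
f 26 29 27
f 27 29 30
f 27 30 28
f 29 25 31
f 29 31 30
f 30 31 32
f 30 32 28
f 31 25 33
f 31 33 32
f 32 33 34
f 32 34 28
f 33 25 35
f 33 35 34
f 34 35 36
f 34 36 28
f 35 25 37
f 35 37 36
f 36 37 38
f 36 38 28
f 37 25 39
f 37 39 38
f 38 39 40
f 38 40 28
f 39 25 41
f 39 41 40
f 40 41 42
f 40 42 28
f 41 25 26
f 41 26 42
f 42 26 27
f 42 27 28
f 44 46 43
f 47 44 43
f 43 46 45
f 45 47 43
f 44 50 46
f 48 44 47
f 48 50 44
f 46 50 45
f 49 47 45
f 45 50 49
f 49 48 47
f 50 48 49
f 52 54 51
f 55 52 51
f 51 54 53
f 53 55 51
f 52 58 54
f 56 52 55
f 56 58 52
f 54 58 53
f 57 55 53
f 53 58 57
f 57 56 55
f 58 56 57
f 60 59 63
f 60 63 61
f 61 63 64
f 61 64 62
f 63 59 65
f 63 65 64
f 64 65 66
f 64 66 62
f 65 59 67
f 65 67 66
f 66 67 68
f 66 68 62
f 67 59 69
f 67 69 68
f 68 69 70
f 68 70 62
f 69 59 71
f 69 71 70
f 70 71 72
f 70 72 62
f 71 59 73
f 71 73 72
f 72 73 74
f 72 74 62
f 73 59 75
f 73 75 74
f 74 75 76
f 74 76 62
f 75 59 77
f 75 77 76
f 76 77 78
f 76 78 62
f 77 59 79
f 77 79 78
f 78 79 80
f 78 80 62
f 79 59 81
f 79 81 80
f 80 81 82
f 80 82 62
f 81 59 83
f 81 83 82
f 82 83 84
f 82 84 62
f 83 59 85
f 83 85 84
f 84 85 86
f 84 86 62
f 85 59 87
f 85 87 86
f 86 87 88
f 86 88 62
f 87 59 89
f 87 89 88
f 88 89 90
f 88 90 62
f 89 59 60
f 89 60 90
f 90 60 61
f 90 61 62



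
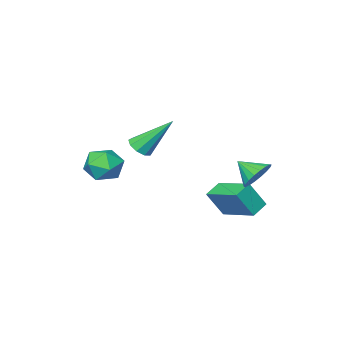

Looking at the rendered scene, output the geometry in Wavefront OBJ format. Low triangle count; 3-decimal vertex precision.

v -3.541 2.025 -4.05
v -4.366 1.835 -3.665
v -3.699 3.926 -3.45
v -4.524 3.736 -3.065
v -2.876 1.684 -2.795
v -3.701 1.494 -2.41
v -3.034 3.585 -2.195
v -3.859 3.395 -1.81
v -0.607 0.025 0.023
v -0.129 0.451 0.031
v -1.573 1.075 1.657
v -0.445 0.585 -0.241
v -0.836 0.456 -0.39
v -1.12 0.126 -0.346
v -1.164 -0.252 -0.129
v -0.947 -0.5 0.159
v -0.571 -0.503 0.383
v -0.212 -0.259 0.439
v -0.037 0.118 0.3
v -3.91 3.892 -1.169
v -3.15 4.247 -1.12
v -3.53 2.988 -0.531
v -3.326 4.384 -0.82
v -3.618 4.425 -0.59
v -3.967 4.359 -0.474
v -4.305 4.201 -0.496
v -4.565 3.982 -0.652
v -4.695 3.745 -0.91
v -4.67 3.537 -1.219
v -4.494 3.399 -1.519
v -4.202 3.359 -1.749
v -3.853 3.424 -1.865
v -3.515 3.582 -1.843
v -3.255 3.801 -1.687
v -3.125 4.038 -1.429
v -0.857 -1.949 -1.83
v -0.295 -1.196 -2.168
v 0.355 -2.424 -0.872
v 0.917 -1.671 -1.21
v 0.124 -1.482 -0.633
v -0.626 -1.189 -1.225
v 0.686 -2.431 -1.815
v -0.064 -2.138 -2.407
v 0.658 -1.494 -2.158
v 0.311 -0.907 -1.428
v -0.251 -2.713 -1.612
v -0.598 -2.126 -0.882
f 2 4 1
f 5 2 1
f 1 4 3
f 3 5 1
f 2 8 4
f 6 2 5
f 6 8 2
f 4 8 3
f 7 5 3
f 3 8 7
f 7 6 5
f 8 6 7
f 10 9 12
f 10 12 11
f 12 9 13
f 12 13 11
f 13 9 14
f 13 14 11
f 14 9 15
f 14 15 11
f 15 9 16
f 15 16 11
f 16 9 17
f 16 17 11
f 17 9 18
f 17 18 11
f 18 9 19
f 18 19 11
f 19 9 10
f 19 10 11
f 21 20 23
f 21 23 22
f 23 20 24
f 23 24 22
f 24 20 25
f 24 25 22
f 25 20 26
f 25 26 22
f 26 20 27
f 26 27 22
f 27 20 28
f 27 28 22
f 28 20 29
f 28 29 22
f 29 20 30
f 29 30 22
f 30 20 31
f 30 31 22
f 31 20 32
f 31 32 22
f 32 20 33
f 32 33 22
f 33 20 34
f 33 34 22
f 34 20 35
f 34 35 22
f 35 20 21
f 35 21 22
f 36 47 41
f 36 41 37
f 36 37 43
f 36 43 46
f 36 46 47
f 37 41 45
f 41 47 40
f 47 46 38
f 46 43 42
f 43 37 44
f 39 45 40
f 39 40 38
f 39 38 42
f 39 42 44
f 39 44 45
f 40 45 41
f 38 40 47
f 42 38 46
f 44 42 43
f 45 44 37



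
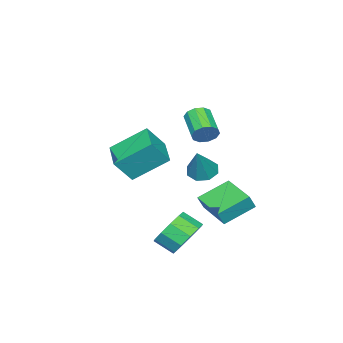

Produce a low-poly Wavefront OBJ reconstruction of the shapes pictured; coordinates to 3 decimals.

v 3.034 3.587 -3.306
v 3.682 4.122 -2.71
v 3.874 3.228 -2.118
v 3.226 2.693 -2.714
v 3.099 4.165 -2.456
v 3.292 3.271 -1.863
v 2.492 3.987 -2.527
v 2.685 3.093 -1.934
v 2.092 3.657 -2.895
v 2.285 2.762 -2.302
v 2.051 3.3 -3.42
v 2.244 2.405 -2.828
v 2.386 3.052 -3.902
v 2.578 2.158 -3.31
v 2.968 3.009 -4.157
v 3.161 2.115 -3.564
v 3.575 3.187 -4.086
v 3.768 2.293 -3.493
v 3.975 3.518 -3.718
v 4.168 2.623 -3.125
v 4.016 3.875 -3.192
v 4.209 2.98 -2.6
v -2.548 2.434 -2.883
v -2.169 2.331 -2.129
v -1.643 4.112 -3.109
v -1.264 4.009 -2.355
v -1.216 1.611 -3.665
v -0.837 1.508 -2.911
v -0.311 3.289 -3.891
v 0.068 3.186 -3.137
v 0.065 0.358 0.538
v 0.777 -0.127 1.655
v 1.276 1.455 0.243
v 1.987 0.97 1.359
v 1.013 -1.01 -0.659
v 1.724 -1.495 0.457
v 2.223 0.087 -0.955
v 2.935 -0.398 0.162
v -2.305 0.824 -1.885
v -1.747 0.341 -2.136
v -1.355 1.136 -0.375
v -1.655 0.905 -2.31
v -1.944 1.422 -2.234
v -2.445 1.589 -1.954
v -2.863 1.308 -1.633
v -2.954 0.744 -1.46
v -2.665 0.227 -1.535
v -2.165 0.06 -1.815
v 0.923 3.076 2.097
v 1.417 2.846 2.433
v 0.531 1.854 3.059
v 0.037 2.084 2.723
v 1.247 3.133 2.646
v 0.361 2.141 3.272
v 0.953 3.398 2.649
v 0.067 2.406 3.276
v 0.648 3.539 2.442
v -0.238 2.548 3.068
v 0.448 3.504 2.103
v -0.438 2.512 2.729
v 0.429 3.306 1.761
v -0.457 2.314 2.387
v 0.599 3.019 1.548
v -0.287 2.027 2.174
v 0.893 2.754 1.544
v 0.007 1.762 2.171
v 1.198 2.612 1.752
v 0.312 1.621 2.378
v 1.398 2.648 2.091
v 0.512 1.656 2.717
f 2 1 5
f 2 5 3
f 3 5 6
f 3 6 4
f 5 1 7
f 5 7 6
f 6 7 8
f 6 8 4
f 7 1 9
f 7 9 8
f 8 9 10
f 8 10 4
f 9 1 11
f 9 11 10
f 10 11 12
f 10 12 4
f 11 1 13
f 11 13 12
f 12 13 14
f 12 14 4
f 13 1 15
f 13 15 14
f 14 15 16
f 14 16 4
f 15 1 17
f 15 17 16
f 16 17 18
f 16 18 4
f 17 1 19
f 17 19 18
f 18 19 20
f 18 20 4
f 19 1 21
f 19 21 20
f 20 21 22
f 20 22 4
f 21 1 2
f 21 2 22
f 22 2 3
f 22 3 4
f 24 26 23
f 27 24 23
f 23 26 25
f 25 27 23
f 24 30 26
f 28 24 27
f 28 30 24
f 26 30 25
f 29 27 25
f 25 30 29
f 29 28 27
f 30 28 29
f 32 34 31
f 35 32 31
f 31 34 33
f 33 35 31
f 32 38 34
f 36 32 35
f 36 38 32
f 34 38 33
f 37 35 33
f 33 38 37
f 37 36 35
f 38 36 37
f 40 39 42
f 40 42 41
f 42 39 43
f 42 43 41
f 43 39 44
f 43 44 41
f 44 39 45
f 44 45 41
f 45 39 46
f 45 46 41
f 46 39 47
f 46 47 41
f 47 39 48
f 47 48 41
f 48 39 40
f 48 40 41
f 50 49 53
f 50 53 51
f 51 53 54
f 51 54 52
f 53 49 55
f 53 55 54
f 54 55 56
f 54 56 52
f 55 49 57
f 55 57 56
f 56 57 58
f 56 58 52
f 57 49 59
f 57 59 58
f 58 59 60
f 58 60 52
f 59 49 61
f 59 61 60
f 60 61 62
f 60 62 52
f 61 49 63
f 61 63 62
f 62 63 64
f 62 64 52
f 63 49 65
f 63 65 64
f 64 65 66
f 64 66 52
f 65 49 67
f 65 67 66
f 66 67 68
f 66 68 52
f 67 49 69
f 67 69 68
f 68 69 70
f 68 70 52
f 69 49 50
f 69 50 70
f 70 50 51
f 70 51 52



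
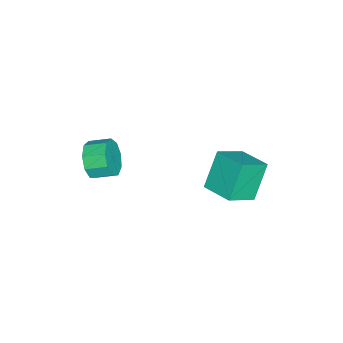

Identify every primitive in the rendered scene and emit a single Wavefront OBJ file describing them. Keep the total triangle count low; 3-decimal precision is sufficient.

v -0.176 2.458 1.729
v 0.944 1.625 2.609
v 0.599 3.814 2.028
v 1.719 2.981 2.908
v 0.901 2.199 0.112
v 2.021 1.366 0.992
v 1.676 3.555 0.411
v 2.796 2.722 1.291
v 3.954 -3.104 3.529
v 4.489 -3.277 4.282
v 4.32 -2.31 4.625
v 3.786 -2.136 3.871
v 4.851 -3.045 3.805
v 4.683 -2.078 4.147
v 4.794 -2.841 3.198
v 4.625 -1.873 3.54
v 4.343 -2.759 2.746
v 4.175 -1.792 3.088
v 3.711 -2.839 2.66
v 3.543 -1.871 3.003
v 3.193 -3.043 2.981
v 3.024 -2.075 3.323
v 3.03 -3.275 3.558
v 2.862 -2.307 3.901
v 3.3 -3.427 4.122
v 3.132 -2.46 4.464
v 3.876 -3.428 4.408
v 3.708 -2.461 4.75
f 2 4 1
f 5 2 1
f 1 4 3
f 3 5 1
f 2 8 4
f 6 2 5
f 6 8 2
f 4 8 3
f 7 5 3
f 3 8 7
f 7 6 5
f 8 6 7
f 10 9 13
f 10 13 11
f 11 13 14
f 11 14 12
f 13 9 15
f 13 15 14
f 14 15 16
f 14 16 12
f 15 9 17
f 15 17 16
f 16 17 18
f 16 18 12
f 17 9 19
f 17 19 18
f 18 19 20
f 18 20 12
f 19 9 21
f 19 21 20
f 20 21 22
f 20 22 12
f 21 9 23
f 21 23 22
f 22 23 24
f 22 24 12
f 23 9 25
f 23 25 24
f 24 25 26
f 24 26 12
f 25 9 27
f 25 27 26
f 26 27 28
f 26 28 12
f 27 9 10
f 27 10 28
f 28 10 11
f 28 11 12



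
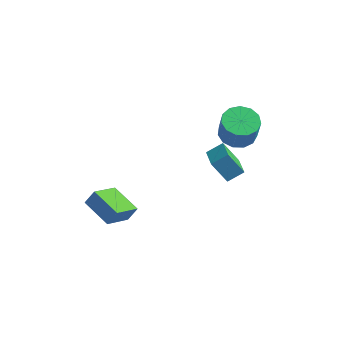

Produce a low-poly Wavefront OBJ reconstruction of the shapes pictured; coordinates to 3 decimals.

v -3.787 -2.728 -4.437
v -3.946 -4.407 -3.478
v -3.44 -2.304 -3.637
v -3.599 -3.983 -2.678
v -2.001 -3.197 -4.962
v -2.16 -4.876 -4.003
v -1.654 -2.773 -4.162
v -1.813 -4.452 -3.203
v -0.041 1.551 -1.819
v 0.566 2.284 -1.267
v 0.792 1.885 -3.179
v 1.399 2.618 -2.628
v 0.961 0.462 -1.472
v 1.568 1.195 -0.921
v 1.794 0.796 -2.833
v 2.401 1.529 -2.281
v 0.988 3.092 -0.797
v 1.543 4.029 -0.745
v 1.947 3.704 0.79
v 1.392 2.768 0.737
v 0.97 4.158 -0.567
v 1.373 3.833 0.968
v 0.402 3.948 -0.462
v 0.805 3.623 1.073
v 0.02 3.467 -0.464
v 0.424 3.142 1.071
v -0.054 2.866 -0.571
v 0.35 2.542 0.964
v 0.203 2.338 -0.751
v 0.606 2.013 0.784
v 0.709 2.049 -0.945
v 1.112 1.724 0.59
v 1.304 2.091 -1.092
v 1.707 1.767 0.443
v 1.798 2.452 -1.146
v 2.202 2.127 0.389
v 2.036 3.015 -1.089
v 2.439 2.69 0.446
v 1.941 3.603 -0.94
v 2.344 3.278 0.595
f 2 4 1
f 5 2 1
f 1 4 3
f 3 5 1
f 2 8 4
f 6 2 5
f 6 8 2
f 4 8 3
f 7 5 3
f 3 8 7
f 7 6 5
f 8 6 7
f 10 12 9
f 13 10 9
f 9 12 11
f 11 13 9
f 10 16 12
f 14 10 13
f 14 16 10
f 12 16 11
f 15 13 11
f 11 16 15
f 15 14 13
f 16 14 15
f 18 17 21
f 18 21 19
f 19 21 22
f 19 22 20
f 21 17 23
f 21 23 22
f 22 23 24
f 22 24 20
f 23 17 25
f 23 25 24
f 24 25 26
f 24 26 20
f 25 17 27
f 25 27 26
f 26 27 28
f 26 28 20
f 27 17 29
f 27 29 28
f 28 29 30
f 28 30 20
f 29 17 31
f 29 31 30
f 30 31 32
f 30 32 20
f 31 17 33
f 31 33 32
f 32 33 34
f 32 34 20
f 33 17 35
f 33 35 34
f 34 35 36
f 34 36 20
f 35 17 37
f 35 37 36
f 36 37 38
f 36 38 20
f 37 17 39
f 37 39 38
f 38 39 40
f 38 40 20
f 39 17 18
f 39 18 40
f 40 18 19
f 40 19 20



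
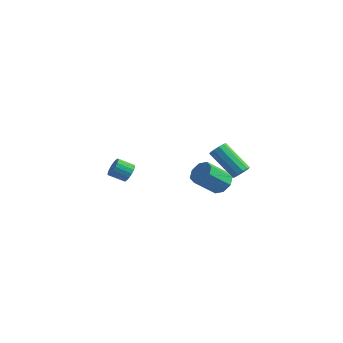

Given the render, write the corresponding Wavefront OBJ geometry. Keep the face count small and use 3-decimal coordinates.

v -3.577 1.925 -2.247
v -3.143 1.577 -1.95
v -3.889 1.068 -1.456
v -4.323 1.415 -1.753
v -3.177 1.796 -1.777
v -3.924 1.286 -1.283
v -3.291 2.039 -1.698
v -4.037 1.53 -1.203
v -3.461 2.26 -1.727
v -4.207 1.751 -1.232
v -3.654 2.415 -1.859
v -4.4 1.906 -1.365
v -3.832 2.472 -2.068
v -4.578 1.963 -1.574
v -3.959 2.421 -2.313
v -4.705 1.912 -1.818
v -4.011 2.272 -2.544
v -4.757 1.763 -2.05
v -3.976 2.054 -2.717
v -4.723 1.544 -2.223
v -3.863 1.81 -2.797
v -4.609 1.301 -2.302
v -3.693 1.589 -2.768
v -4.439 1.08 -2.273
v -3.5 1.434 -2.635
v -4.246 0.925 -2.141
v -3.322 1.377 -2.426
v -4.068 0.868 -1.932
v -3.195 1.428 -2.182
v -3.941 0.919 -1.687
v 3.515 0.506 0.205
v 4.02 0.739 0.709
v 3.409 -0.292 1.798
v 2.905 -0.526 1.295
v 3.535 1.045 0.726
v 2.924 0.014 1.816
v 3.038 1.035 0.438
v 2.427 0.004 1.528
v 2.821 0.715 0.014
v 2.21 -0.316 1.104
v 3.011 0.272 -0.298
v 2.4 -0.759 0.791
v 3.496 -0.034 -0.316
v 2.885 -1.065 0.774
v 3.993 -0.024 -0.028
v 3.382 -1.055 1.062
v 4.21 0.296 0.396
v 3.599 -0.735 1.486
v 2.485 3.877 -1.018
v 2.846 3.91 -0.577
v 1.236 3.976 0.738
v 0.875 3.943 0.298
v 2.773 4.238 -0.683
v 1.163 4.304 0.632
v 2.59 4.428 -0.917
v 0.98 4.494 0.398
v 2.367 4.408 -1.189
v 0.757 4.474 0.126
v 2.189 4.184 -1.395
v 0.579 4.25 -0.08
v 2.124 3.844 -1.458
v 0.514 3.91 -0.143
v 2.197 3.516 -1.352
v 0.587 3.582 -0.037
v 2.38 3.326 -1.118
v 0.77 3.392 0.197
v 2.603 3.346 -0.846
v 0.993 3.412 0.469
v 2.781 3.57 -0.64
v 1.171 3.636 0.675
f 2 1 5
f 2 5 3
f 3 5 6
f 3 6 4
f 5 1 7
f 5 7 6
f 6 7 8
f 6 8 4
f 7 1 9
f 7 9 8
f 8 9 10
f 8 10 4
f 9 1 11
f 9 11 10
f 10 11 12
f 10 12 4
f 11 1 13
f 11 13 12
f 12 13 14
f 12 14 4
f 13 1 15
f 13 15 14
f 14 15 16
f 14 16 4
f 15 1 17
f 15 17 16
f 16 17 18
f 16 18 4
f 17 1 19
f 17 19 18
f 18 19 20
f 18 20 4
f 19 1 21
f 19 21 20
f 20 21 22
f 20 22 4
f 21 1 23
f 21 23 22
f 22 23 24
f 22 24 4
f 23 1 25
f 23 25 24
f 24 25 26
f 24 26 4
f 25 1 27
f 25 27 26
f 26 27 28
f 26 28 4
f 27 1 29
f 27 29 28
f 28 29 30
f 28 30 4
f 29 1 2
f 29 2 30
f 30 2 3
f 30 3 4
f 32 31 35
f 32 35 33
f 33 35 36
f 33 36 34
f 35 31 37
f 35 37 36
f 36 37 38
f 36 38 34
f 37 31 39
f 37 39 38
f 38 39 40
f 38 40 34
f 39 31 41
f 39 41 40
f 40 41 42
f 40 42 34
f 41 31 43
f 41 43 42
f 42 43 44
f 42 44 34
f 43 31 45
f 43 45 44
f 44 45 46
f 44 46 34
f 45 31 47
f 45 47 46
f 46 47 48
f 46 48 34
f 47 31 32
f 47 32 48
f 48 32 33
f 48 33 34
f 50 49 53
f 50 53 51
f 51 53 54
f 51 54 52
f 53 49 55
f 53 55 54
f 54 55 56
f 54 56 52
f 55 49 57
f 55 57 56
f 56 57 58
f 56 58 52
f 57 49 59
f 57 59 58
f 58 59 60
f 58 60 52
f 59 49 61
f 59 61 60
f 60 61 62
f 60 62 52
f 61 49 63
f 61 63 62
f 62 63 64
f 62 64 52
f 63 49 65
f 63 65 64
f 64 65 66
f 64 66 52
f 65 49 67
f 65 67 66
f 66 67 68
f 66 68 52
f 67 49 69
f 67 69 68
f 68 69 70
f 68 70 52
f 69 49 50
f 69 50 70
f 70 50 51
f 70 51 52



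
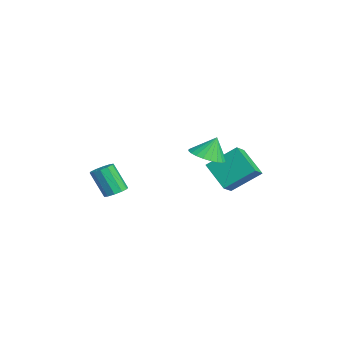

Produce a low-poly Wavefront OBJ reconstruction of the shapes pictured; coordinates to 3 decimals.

v -1.849 -3.128 -4.259
v -1.253 -2.87 -3.947
v -1.795 -3.593 -2.31
v -2.391 -3.852 -2.621
v -1.571 -2.56 -3.915
v -2.113 -3.283 -2.278
v -1.994 -2.467 -4.014
v -2.536 -3.19 -2.377
v -2.363 -2.626 -4.207
v -2.904 -3.35 -2.57
v -2.535 -2.978 -4.419
v -3.076 -3.701 -2.782
v -2.445 -3.387 -4.57
v -2.987 -4.11 -2.933
v -2.127 -3.697 -4.602
v -2.669 -4.42 -2.965
v -1.704 -3.79 -4.503
v -2.246 -4.513 -2.866
v -1.336 -3.63 -4.31
v -1.877 -4.354 -2.673
v -1.164 -3.279 -4.098
v -1.705 -4.002 -2.461
v 0.806 1.446 -0.641
v 1.594 2.147 -0.873
v 0.714 1.974 0.641
v 1.253 2.366 -0.988
v 0.844 2.445 -1.05
v 0.429 2.372 -1.049
v 0.071 2.158 -0.987
v -0.174 1.836 -0.872
v -0.271 1.454 -0.722
v -0.203 1.071 -0.56
v 0.018 0.745 -0.41
v 0.359 0.526 -0.295
v 0.769 0.447 -0.233
v 1.184 0.52 -0.233
v 1.541 0.734 -0.296
v 1.787 1.057 -0.41
v 1.883 1.439 -0.56
v 1.816 1.822 -0.723
v -1.105 2.076 -2.376
v -0.893 3.722 -1.072
v 0.306 2.831 -3.559
v 0.519 4.476 -2.255
v -0.359 1.544 -1.825
v -0.146 3.189 -0.521
v 1.053 2.298 -3.008
v 1.265 3.944 -1.704
f 2 1 5
f 2 5 3
f 3 5 6
f 3 6 4
f 5 1 7
f 5 7 6
f 6 7 8
f 6 8 4
f 7 1 9
f 7 9 8
f 8 9 10
f 8 10 4
f 9 1 11
f 9 11 10
f 10 11 12
f 10 12 4
f 11 1 13
f 11 13 12
f 12 13 14
f 12 14 4
f 13 1 15
f 13 15 14
f 14 15 16
f 14 16 4
f 15 1 17
f 15 17 16
f 16 17 18
f 16 18 4
f 17 1 19
f 17 19 18
f 18 19 20
f 18 20 4
f 19 1 21
f 19 21 20
f 20 21 22
f 20 22 4
f 21 1 2
f 21 2 22
f 22 2 3
f 22 3 4
f 24 23 26
f 24 26 25
f 26 23 27
f 26 27 25
f 27 23 28
f 27 28 25
f 28 23 29
f 28 29 25
f 29 23 30
f 29 30 25
f 30 23 31
f 30 31 25
f 31 23 32
f 31 32 25
f 32 23 33
f 32 33 25
f 33 23 34
f 33 34 25
f 34 23 35
f 34 35 25
f 35 23 36
f 35 36 25
f 36 23 37
f 36 37 25
f 37 23 38
f 37 38 25
f 38 23 39
f 38 39 25
f 39 23 40
f 39 40 25
f 40 23 24
f 40 24 25
f 42 44 41
f 45 42 41
f 41 44 43
f 43 45 41
f 42 48 44
f 46 42 45
f 46 48 42
f 44 48 43
f 47 45 43
f 43 48 47
f 47 46 45
f 48 46 47



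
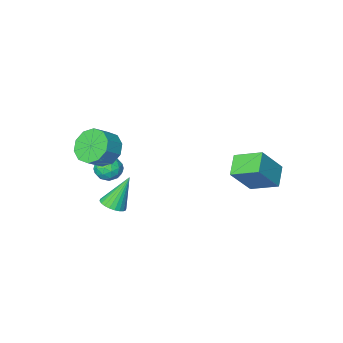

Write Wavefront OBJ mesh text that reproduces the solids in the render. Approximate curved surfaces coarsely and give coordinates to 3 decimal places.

v 3.16 -3.154 1.143
v 3.743 -3.851 0.559
v 4.643 -3.662 1.232
v 4.06 -2.966 1.817
v 3.816 -3.244 0.29
v 4.717 -3.056 0.964
v 3.639 -2.603 0.348
v 4.54 -2.415 1.021
v 3.279 -2.172 0.709
v 4.179 -1.984 1.383
v 2.873 -2.117 1.236
v 3.774 -1.929 1.91
v 2.577 -2.458 1.728
v 3.477 -2.269 2.401
v 2.503 -3.064 1.996
v 3.404 -2.876 2.67
v 2.68 -3.705 1.939
v 3.581 -3.517 2.612
v 3.041 -4.136 1.577
v 3.941 -3.948 2.251
v 3.446 -4.191 1.05
v 4.347 -4.003 1.724
v -2.357 1.887 0.639
v -3.185 3.108 1.258
v -1.605 2.725 -0.01
v -2.433 3.947 0.61
v -1.127 1.953 2.15
v -1.955 3.175 2.77
v -0.375 2.792 1.502
v -1.203 4.013 2.121
v 3.092 -2.037 -0.082
v 3.729 -2.388 -0.414
v 2.651 -3.192 0.294
v 3.288 -3.543 -0.038
v 3.377 -3.089 0.613
v 3.649 -2.375 0.381
v 2.731 -3.205 -0.501
v 3.003 -2.491 -0.733
v 3.505 -3.11 -0.673
v 3.904 -3.038 0.015
v 2.476 -2.542 -0.135
v 2.875 -2.47 0.553
v 3.449 -2.111 -0.281
v 2.931 -3.469 0.161
v 2.983 -3.202 0.544
v 3.357 -3.408 0.349
v 3.402 -2.103 0.186
v 3.776 -2.309 -0.009
v 3.57 -2.721 0.595
v 2.604 -3.271 -0.111
v 2.978 -3.477 -0.306
v 3.023 -2.172 -0.469
v 3.397 -2.378 -0.664
v 2.81 -2.859 -0.715
v 3.692 -2.742 -0.629
v 3.433 -3.421 -0.407
v 3.105 -3.222 -0.679
v 3.265 -2.802 -0.816
v 3.926 -2.699 -0.224
v 3.667 -3.379 -0.003
v 3.72 -3.111 0.38
v 3.88 -2.692 0.243
v 3.795 -3.124 -0.376
v 2.713 -2.201 -0.117
v 2.454 -2.881 0.104
v 2.5 -2.888 -0.363
v 2.66 -2.469 -0.5
v 2.947 -2.159 0.287
v 2.688 -2.838 0.509
v 3.115 -2.778 0.696
v 3.275 -2.358 0.559
v 2.585 -2.456 0.256
v 4.358 -0.264 -0.799
v 4.833 0.221 -0.59
v 3.482 -0.156 0.939
v 4.636 0.382 -0.7
v 4.396 0.445 -0.824
v 4.151 0.399 -0.945
v 3.937 0.253 -1.043
v 3.788 0.028 -1.105
v 3.725 -0.241 -1.12
v 3.759 -0.514 -1.086
v 3.883 -0.749 -1.009
v 4.081 -0.91 -0.899
v 4.32 -0.972 -0.775
v 4.565 -0.927 -0.654
v 4.779 -0.781 -0.555
v 4.928 -0.556 -0.494
v 4.991 -0.287 -0.479
v 4.958 -0.014 -0.513
f 2 1 5
f 2 5 3
f 3 5 6
f 3 6 4
f 5 1 7
f 5 7 6
f 6 7 8
f 6 8 4
f 7 1 9
f 7 9 8
f 8 9 10
f 8 10 4
f 9 1 11
f 9 11 10
f 10 11 12
f 10 12 4
f 11 1 13
f 11 13 12
f 12 13 14
f 12 14 4
f 13 1 15
f 13 15 14
f 14 15 16
f 14 16 4
f 15 1 17
f 15 17 16
f 16 17 18
f 16 18 4
f 17 1 19
f 17 19 18
f 18 19 20
f 18 20 4
f 19 1 21
f 19 21 20
f 20 21 22
f 20 22 4
f 21 1 2
f 21 2 22
f 22 2 3
f 22 3 4
f 24 26 23
f 27 24 23
f 23 26 25
f 25 27 23
f 24 30 26
f 28 24 27
f 28 30 24
f 26 30 25
f 29 27 25
f 25 30 29
f 29 28 27
f 30 28 29
f 31 68 47
f 68 42 71
f 47 71 36
f 68 71 47
f 31 47 43
f 47 36 48
f 43 48 32
f 47 48 43
f 31 43 52
f 43 32 53
f 52 53 38
f 43 53 52
f 31 52 64
f 52 38 67
f 64 67 41
f 52 67 64
f 31 64 68
f 64 41 72
f 68 72 42
f 64 72 68
f 32 48 59
f 48 36 62
f 59 62 40
f 48 62 59
f 36 71 49
f 71 42 70
f 49 70 35
f 71 70 49
f 42 72 69
f 72 41 65
f 69 65 33
f 72 65 69
f 41 67 66
f 67 38 54
f 66 54 37
f 67 54 66
f 38 53 58
f 53 32 55
f 58 55 39
f 53 55 58
f 34 60 46
f 60 40 61
f 46 61 35
f 60 61 46
f 34 46 44
f 46 35 45
f 44 45 33
f 46 45 44
f 34 44 51
f 44 33 50
f 51 50 37
f 44 50 51
f 34 51 56
f 51 37 57
f 56 57 39
f 51 57 56
f 34 56 60
f 56 39 63
f 60 63 40
f 56 63 60
f 35 61 49
f 61 40 62
f 49 62 36
f 61 62 49
f 33 45 69
f 45 35 70
f 69 70 42
f 45 70 69
f 37 50 66
f 50 33 65
f 66 65 41
f 50 65 66
f 39 57 58
f 57 37 54
f 58 54 38
f 57 54 58
f 40 63 59
f 63 39 55
f 59 55 32
f 63 55 59
f 74 73 76
f 74 76 75
f 76 73 77
f 76 77 75
f 77 73 78
f 77 78 75
f 78 73 79
f 78 79 75
f 79 73 80
f 79 80 75
f 80 73 81
f 80 81 75
f 81 73 82
f 81 82 75
f 82 73 83
f 82 83 75
f 83 73 84
f 83 84 75
f 84 73 85
f 84 85 75
f 85 73 86
f 85 86 75
f 86 73 87
f 86 87 75
f 87 73 88
f 87 88 75
f 88 73 89
f 88 89 75
f 89 73 90
f 89 90 75
f 90 73 74
f 90 74 75



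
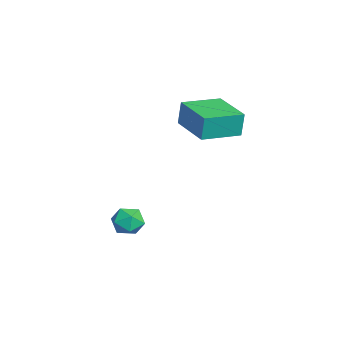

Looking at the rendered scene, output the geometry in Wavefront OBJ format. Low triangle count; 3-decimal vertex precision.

v 0.847 -0.57 -2.103
v 1.378 -0.83 -2.523
v 1.082 -1.39 -1.297
v 1.613 -1.65 -1.717
v 1.685 -1 -1.403
v 1.539 -0.493 -1.901
v 0.921 -1.727 -1.919
v 0.775 -1.22 -2.417
v 1.424 -1.545 -2.409
v 1.896 -1.096 -2.09
v 0.564 -1.124 -1.73
v 1.036 -0.675 -1.411
v 0.144 0.898 2.704
v 0.136 1.014 3.788
v -0.485 2.468 2.531
v -0.494 2.583 3.615
v 1.854 1.577 2.645
v 1.845 1.692 3.729
v 1.224 3.146 2.472
v 1.216 3.262 3.556
f 1 12 6
f 1 6 2
f 1 2 8
f 1 8 11
f 1 11 12
f 2 6 10
f 6 12 5
f 12 11 3
f 11 8 7
f 8 2 9
f 4 10 5
f 4 5 3
f 4 3 7
f 4 7 9
f 4 9 10
f 5 10 6
f 3 5 12
f 7 3 11
f 9 7 8
f 10 9 2
f 14 16 13
f 17 14 13
f 13 16 15
f 15 17 13
f 14 20 16
f 18 14 17
f 18 20 14
f 16 20 15
f 19 17 15
f 15 20 19
f 19 18 17
f 20 18 19



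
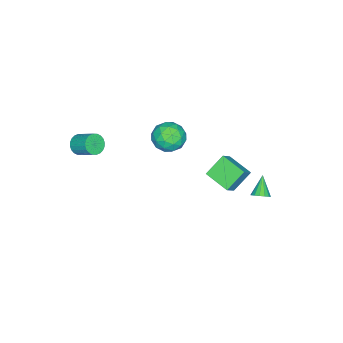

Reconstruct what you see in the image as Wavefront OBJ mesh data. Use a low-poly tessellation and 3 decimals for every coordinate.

v -0.154 0.195 2.067
v 0.331 0.655 2.866
v -0.311 -1.215 2.974
v 0.174 -0.755 3.773
v -0.779 -0.445 3.494
v -0.683 0.427 2.933
v 0.703 -0.987 2.907
v 0.799 -0.115 2.346
v 0.86 -0.076 3.384
v -0.056 0.26 3.747
v 0.076 -0.82 2.093
v -0.84 -0.484 2.456
v 0.102 0.549 2.387
v -0.082 -1.109 3.453
v -0.642 -0.926 3.289
v -0.358 -0.656 3.759
v -0.494 0.415 2.427
v -0.209 0.685 2.896
v -0.861 0.039 3.265
v 0.229 -1.245 2.944
v 0.514 -0.975 3.413
v 0.378 0.096 2.081
v 0.662 0.366 2.551
v 0.881 -0.599 2.575
v 0.698 0.39 3.161
v 0.606 -0.439 3.694
v 0.917 -0.575 3.185
v 0.974 -0.063 2.855
v 0.16 0.587 3.374
v 0.068 -0.242 3.908
v -0.493 -0.06 3.744
v -0.436 0.453 3.414
v 0.471 0.157 3.679
v -0.048 -0.318 1.932
v -0.14 -1.147 2.466
v 0.456 -1.013 2.426
v 0.513 -0.5 2.096
v -0.586 -0.121 2.146
v -0.678 -0.95 2.679
v -0.954 -0.497 2.985
v -0.897 0.015 2.655
v -0.451 -0.717 2.161
v -3.119 3.924 -3.453
v -2.876 4.291 -3.076
v -4.061 3.576 -2.507
v -3.082 4.454 -3.221
v -3.298 4.475 -3.429
v -3.465 4.348 -3.643
v -3.54 4.107 -3.806
v -3.502 3.817 -3.875
v -3.361 3.556 -3.83
v -3.155 3.393 -3.685
v -2.94 3.373 -3.477
v -2.772 3.5 -3.263
v -2.697 3.74 -3.1
v -2.735 4.03 -3.031
v 3.024 -4.125 3.094
v 3.36 -3.849 2.585
v 3.571 -2.758 3.316
v 3.236 -3.035 3.826
v 3.117 -3.768 2.535
v 3.328 -2.677 3.266
v 2.859 -3.742 2.57
v 3.07 -2.651 3.302
v 2.626 -3.774 2.685
v 2.838 -2.683 3.417
v 2.455 -3.86 2.863
v 2.666 -2.769 3.594
v 2.369 -3.986 3.075
v 2.581 -2.895 3.807
v 2.384 -4.133 3.291
v 2.595 -3.043 4.022
v 2.496 -4.279 3.476
v 2.707 -3.189 4.208
v 2.689 -4.402 3.604
v 2.9 -3.311 4.335
v 2.932 -4.483 3.654
v 3.143 -3.392 4.385
v 3.19 -4.509 3.618
v 3.401 -3.418 4.35
v 3.422 -4.477 3.503
v 3.634 -3.386 4.235
v 3.594 -4.391 3.326
v 3.805 -3.3 4.057
v 3.679 -4.265 3.113
v 3.891 -3.174 3.845
v 3.665 -4.117 2.898
v 3.876 -3.027 3.629
v 3.553 -3.971 2.712
v 3.764 -2.881 3.444
v 0.645 2.763 1.543
v -0.319 3.282 2.539
v 1.044 4.233 1.164
v 0.08 4.752 2.16
v 1.46 2.748 2.34
v 0.496 3.267 3.336
v 1.859 4.218 1.961
v 0.895 4.737 2.957
f 1 38 17
f 38 12 41
f 17 41 6
f 38 41 17
f 1 17 13
f 17 6 18
f 13 18 2
f 17 18 13
f 1 13 22
f 13 2 23
f 22 23 8
f 13 23 22
f 1 22 34
f 22 8 37
f 34 37 11
f 22 37 34
f 1 34 38
f 34 11 42
f 38 42 12
f 34 42 38
f 2 18 29
f 18 6 32
f 29 32 10
f 18 32 29
f 6 41 19
f 41 12 40
f 19 40 5
f 41 40 19
f 12 42 39
f 42 11 35
f 39 35 3
f 42 35 39
f 11 37 36
f 37 8 24
f 36 24 7
f 37 24 36
f 8 23 28
f 23 2 25
f 28 25 9
f 23 25 28
f 4 30 16
f 30 10 31
f 16 31 5
f 30 31 16
f 4 16 14
f 16 5 15
f 14 15 3
f 16 15 14
f 4 14 21
f 14 3 20
f 21 20 7
f 14 20 21
f 4 21 26
f 21 7 27
f 26 27 9
f 21 27 26
f 4 26 30
f 26 9 33
f 30 33 10
f 26 33 30
f 5 31 19
f 31 10 32
f 19 32 6
f 31 32 19
f 3 15 39
f 15 5 40
f 39 40 12
f 15 40 39
f 7 20 36
f 20 3 35
f 36 35 11
f 20 35 36
f 9 27 28
f 27 7 24
f 28 24 8
f 27 24 28
f 10 33 29
f 33 9 25
f 29 25 2
f 33 25 29
f 44 43 46
f 44 46 45
f 46 43 47
f 46 47 45
f 47 43 48
f 47 48 45
f 48 43 49
f 48 49 45
f 49 43 50
f 49 50 45
f 50 43 51
f 50 51 45
f 51 43 52
f 51 52 45
f 52 43 53
f 52 53 45
f 53 43 54
f 53 54 45
f 54 43 55
f 54 55 45
f 55 43 56
f 55 56 45
f 56 43 44
f 56 44 45
f 58 57 61
f 58 61 59
f 59 61 62
f 59 62 60
f 61 57 63
f 61 63 62
f 62 63 64
f 62 64 60
f 63 57 65
f 63 65 64
f 64 65 66
f 64 66 60
f 65 57 67
f 65 67 66
f 66 67 68
f 66 68 60
f 67 57 69
f 67 69 68
f 68 69 70
f 68 70 60
f 69 57 71
f 69 71 70
f 70 71 72
f 70 72 60
f 71 57 73
f 71 73 72
f 72 73 74
f 72 74 60
f 73 57 75
f 73 75 74
f 74 75 76
f 74 76 60
f 75 57 77
f 75 77 76
f 76 77 78
f 76 78 60
f 77 57 79
f 77 79 78
f 78 79 80
f 78 80 60
f 79 57 81
f 79 81 80
f 80 81 82
f 80 82 60
f 81 57 83
f 81 83 82
f 82 83 84
f 82 84 60
f 83 57 85
f 83 85 84
f 84 85 86
f 84 86 60
f 85 57 87
f 85 87 86
f 86 87 88
f 86 88 60
f 87 57 89
f 87 89 88
f 88 89 90
f 88 90 60
f 89 57 58
f 89 58 90
f 90 58 59
f 90 59 60
f 92 94 91
f 95 92 91
f 91 94 93
f 93 95 91
f 92 98 94
f 96 92 95
f 96 98 92
f 94 98 93
f 97 95 93
f 93 98 97
f 97 96 95
f 98 96 97



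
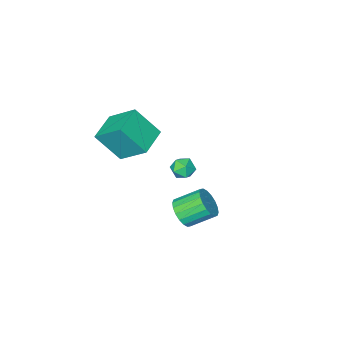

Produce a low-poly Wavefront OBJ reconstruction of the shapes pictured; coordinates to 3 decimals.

v 0.915 -3.849 1.206
v 0.359 -2.296 2.522
v 0.014 -2.821 -0.388
v -0.542 -1.268 0.928
v 2.462 -3.012 0.872
v 1.906 -1.459 2.188
v 1.561 -1.984 -0.722
v 1.005 -0.431 0.594
v -1.881 -0.824 -3.27
v -1.441 -1.37 -2.931
v -2.879 -1.59 -3.209
v -2.439 -2.136 -2.87
v -2.613 -1.482 -2.485
v -1.997 -1.009 -2.523
v -2.323 -1.951 -3.617
v -1.707 -1.478 -3.655
v -1.715 -2.066 -3.146
v -1.894 -1.777 -2.446
v -2.426 -1.183 -3.694
v -2.605 -0.894 -2.994
v 1.502 3.256 -1.468
v 2.166 3.591 -0.944
v 1.083 4.4 -0.089
v 0.418 4.064 -0.612
v 2.137 3.866 -1.241
v 1.054 4.675 -0.385
v 1.982 4.02 -1.582
v 0.899 4.829 -0.726
v 1.732 4.022 -1.9
v 0.649 4.831 -1.045
v 1.437 3.873 -2.133
v 0.353 4.682 -1.278
v 1.154 3.601 -2.235
v 0.071 4.41 -1.379
v 0.94 3.261 -2.184
v -0.143 4.07 -1.328
v 0.837 2.92 -1.991
v -0.246 3.729 -1.136
v 0.866 2.645 -1.695
v -0.217 3.454 -0.839
v 1.021 2.491 -1.354
v -0.062 3.3 -0.498
v 1.271 2.489 -1.035
v 0.188 3.298 -0.18
v 1.567 2.638 -0.802
v 0.483 3.447 0.053
v 1.849 2.91 -0.701
v 0.766 3.719 0.155
v 2.063 3.25 -0.752
v 0.98 4.059 0.104
f 2 4 1
f 5 2 1
f 1 4 3
f 3 5 1
f 2 8 4
f 6 2 5
f 6 8 2
f 4 8 3
f 7 5 3
f 3 8 7
f 7 6 5
f 8 6 7
f 9 20 14
f 9 14 10
f 9 10 16
f 9 16 19
f 9 19 20
f 10 14 18
f 14 20 13
f 20 19 11
f 19 16 15
f 16 10 17
f 12 18 13
f 12 13 11
f 12 11 15
f 12 15 17
f 12 17 18
f 13 18 14
f 11 13 20
f 15 11 19
f 17 15 16
f 18 17 10
f 22 21 25
f 22 25 23
f 23 25 26
f 23 26 24
f 25 21 27
f 25 27 26
f 26 27 28
f 26 28 24
f 27 21 29
f 27 29 28
f 28 29 30
f 28 30 24
f 29 21 31
f 29 31 30
f 30 31 32
f 30 32 24
f 31 21 33
f 31 33 32
f 32 33 34
f 32 34 24
f 33 21 35
f 33 35 34
f 34 35 36
f 34 36 24
f 35 21 37
f 35 37 36
f 36 37 38
f 36 38 24
f 37 21 39
f 37 39 38
f 38 39 40
f 38 40 24
f 39 21 41
f 39 41 40
f 40 41 42
f 40 42 24
f 41 21 43
f 41 43 42
f 42 43 44
f 42 44 24
f 43 21 45
f 43 45 44
f 44 45 46
f 44 46 24
f 45 21 47
f 45 47 46
f 46 47 48
f 46 48 24
f 47 21 49
f 47 49 48
f 48 49 50
f 48 50 24
f 49 21 22
f 49 22 50
f 50 22 23
f 50 23 24

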